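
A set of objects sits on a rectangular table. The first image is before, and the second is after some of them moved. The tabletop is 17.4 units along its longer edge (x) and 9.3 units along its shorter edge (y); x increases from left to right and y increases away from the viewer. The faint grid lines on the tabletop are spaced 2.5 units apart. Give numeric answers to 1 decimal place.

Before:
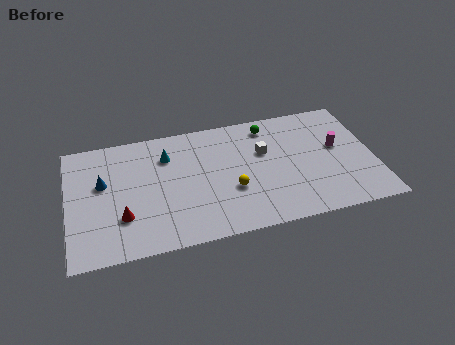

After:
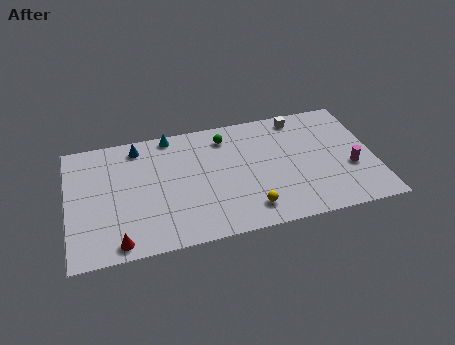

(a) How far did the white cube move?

3.2

From (11.2, 5.9) to (13.4, 8.2), the white cube covered √(2.2² + 2.3²) ≈ 3.2 units.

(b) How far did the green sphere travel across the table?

2.5

The green sphere moved from about (11.6, 7.9) to (9.1, 7.6), a distance of √(2.5² + 0.3²) ≈ 2.5.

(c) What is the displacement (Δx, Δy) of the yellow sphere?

(0.9, -1.7)

The yellow sphere was at about (9.2, 3.4) and moved to about (10.1, 1.7).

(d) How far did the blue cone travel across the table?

3.2

From (2.0, 5.6) to (4.1, 8.0), the blue cone covered √(2.1² + 2.4²) ≈ 3.2 units.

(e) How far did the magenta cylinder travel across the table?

1.9

From (15.4, 5.3) to (16.0, 3.5), the magenta cylinder covered √(0.6² + 1.8²) ≈ 1.9 units.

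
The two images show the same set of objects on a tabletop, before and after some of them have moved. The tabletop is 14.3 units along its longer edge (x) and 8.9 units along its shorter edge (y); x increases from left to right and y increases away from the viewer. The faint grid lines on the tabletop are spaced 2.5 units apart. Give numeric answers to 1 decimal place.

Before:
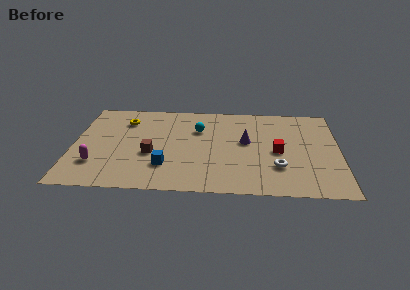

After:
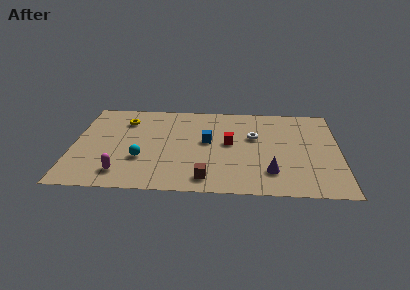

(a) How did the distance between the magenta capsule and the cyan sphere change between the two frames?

-4.8

The distance was about 6.5 in the first image and 1.7 in the second, so they moved 4.8 units closer together.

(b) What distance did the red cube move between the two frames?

2.7

The red cube was near (11.0, 4.1) before and (8.4, 4.8) after, so it travelled √(2.6² + 0.7²) ≈ 2.7 units.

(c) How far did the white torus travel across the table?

3.2

The white torus moved from about (11.0, 2.6) to (9.7, 5.5), a distance of √(1.3² + 2.9²) ≈ 3.2.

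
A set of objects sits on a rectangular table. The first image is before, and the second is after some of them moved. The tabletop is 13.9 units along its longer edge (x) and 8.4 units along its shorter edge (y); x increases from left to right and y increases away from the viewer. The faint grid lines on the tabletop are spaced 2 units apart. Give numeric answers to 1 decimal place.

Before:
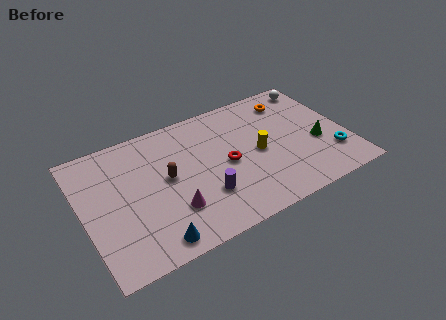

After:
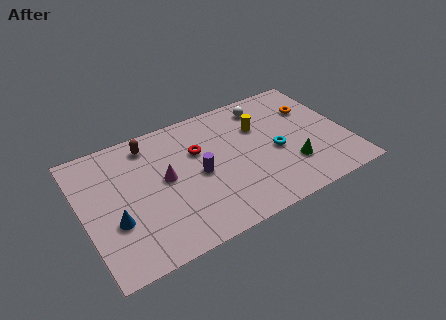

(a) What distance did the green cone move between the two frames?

1.8

The green cone moved from about (12.3, 3.3) to (10.7, 2.4), a distance of √(1.6² + 0.9²) ≈ 1.8.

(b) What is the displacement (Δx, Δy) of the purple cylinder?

(-0.1, 1.5)

The purple cylinder was at about (6.1, 2.5) and moved to about (6.0, 4.0).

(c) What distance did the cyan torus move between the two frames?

3.2

The cyan torus moved from about (12.9, 2.2) to (10.1, 3.7), a distance of √(2.8² + 1.5²) ≈ 3.2.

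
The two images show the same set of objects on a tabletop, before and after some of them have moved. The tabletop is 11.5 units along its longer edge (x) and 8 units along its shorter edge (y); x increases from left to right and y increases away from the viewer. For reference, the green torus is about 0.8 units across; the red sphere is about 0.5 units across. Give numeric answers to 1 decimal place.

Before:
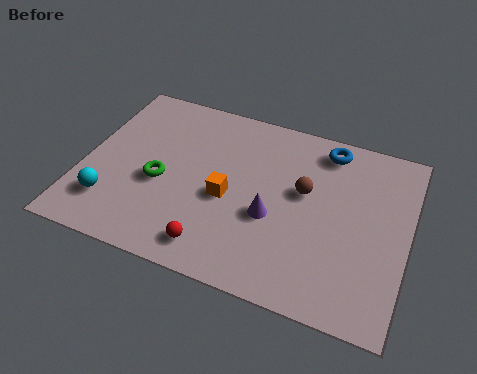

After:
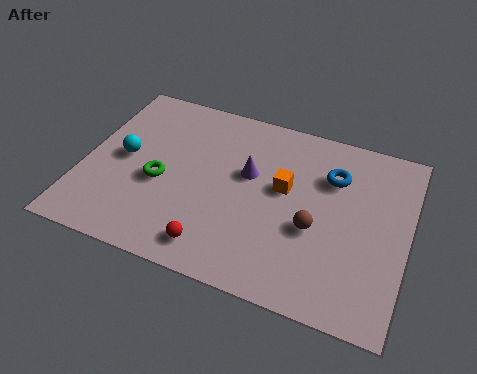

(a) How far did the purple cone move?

1.9

From (6.8, 3.2) to (5.8, 4.8), the purple cone covered √(1.0² + 1.6²) ≈ 1.9 units.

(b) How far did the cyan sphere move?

2.2

From (1.2, 1.9) to (1.4, 4.1), the cyan sphere covered √(0.2² + 2.2²) ≈ 2.2 units.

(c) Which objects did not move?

the red sphere and the green torus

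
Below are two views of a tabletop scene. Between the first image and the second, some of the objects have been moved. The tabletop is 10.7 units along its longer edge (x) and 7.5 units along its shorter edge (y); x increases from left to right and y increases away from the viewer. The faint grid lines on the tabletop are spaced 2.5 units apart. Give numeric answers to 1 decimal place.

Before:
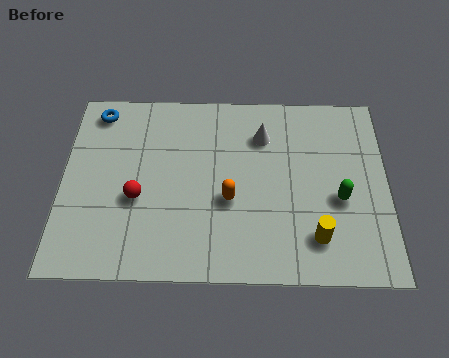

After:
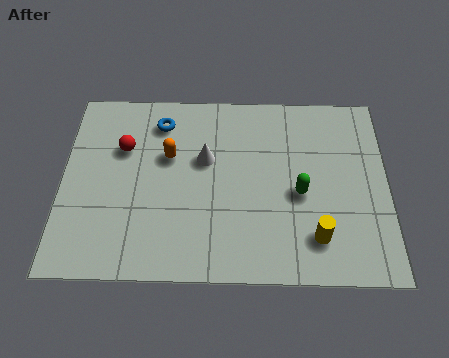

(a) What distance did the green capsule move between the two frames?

1.3

From (9.1, 3.1) to (7.8, 3.3), the green capsule covered √(1.3² + 0.2²) ≈ 1.3 units.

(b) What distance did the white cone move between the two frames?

2.1

The white cone moved from about (6.6, 5.6) to (4.7, 4.6), a distance of √(1.9² + 1.0²) ≈ 2.1.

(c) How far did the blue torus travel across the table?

2.1

The blue torus was near (1.1, 6.5) before and (3.2, 6.1) after, so it travelled √(2.1² + 0.4²) ≈ 2.1 units.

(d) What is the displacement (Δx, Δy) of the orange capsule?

(-2.0, 1.7)

The orange capsule was at about (5.5, 3.0) and moved to about (3.5, 4.7).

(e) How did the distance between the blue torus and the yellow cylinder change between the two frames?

-1.9

The distance was about 8.7 in the first image and 6.8 in the second, so they moved 1.9 units closer together.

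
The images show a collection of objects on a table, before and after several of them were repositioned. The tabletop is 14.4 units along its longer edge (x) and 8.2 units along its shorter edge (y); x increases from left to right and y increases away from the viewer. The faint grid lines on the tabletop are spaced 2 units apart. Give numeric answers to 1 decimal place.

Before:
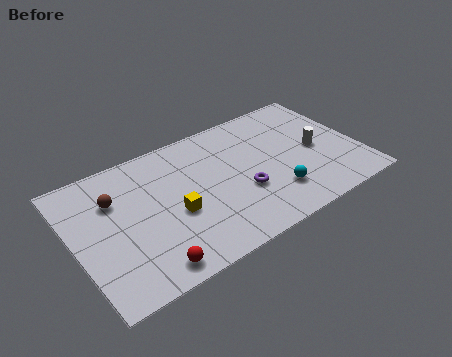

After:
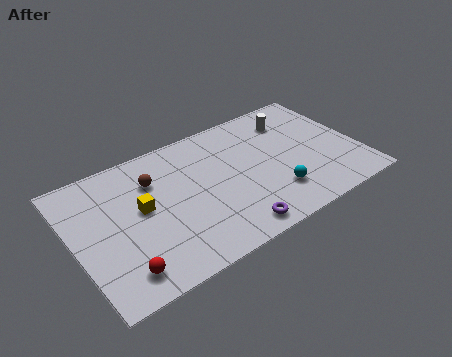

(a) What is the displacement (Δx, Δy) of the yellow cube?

(-1.5, 1.1)

From the two frames, the yellow cube sits at roughly (4.9, 3.4) before and (3.4, 4.5) after.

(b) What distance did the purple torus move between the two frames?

2.2

The purple torus moved from about (8.3, 3.0) to (7.4, 1.0), a distance of √(0.9² + 2.0²) ≈ 2.2.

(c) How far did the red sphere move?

1.4

The red sphere moved from about (3.2, 1.0) to (1.9, 1.4), a distance of √(1.3² + 0.4²) ≈ 1.4.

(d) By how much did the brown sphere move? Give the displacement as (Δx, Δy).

(2.0, 0.2)

From the two frames, the brown sphere sits at roughly (2.2, 5.7) before and (4.2, 5.9) after.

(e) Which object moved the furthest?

the white cylinder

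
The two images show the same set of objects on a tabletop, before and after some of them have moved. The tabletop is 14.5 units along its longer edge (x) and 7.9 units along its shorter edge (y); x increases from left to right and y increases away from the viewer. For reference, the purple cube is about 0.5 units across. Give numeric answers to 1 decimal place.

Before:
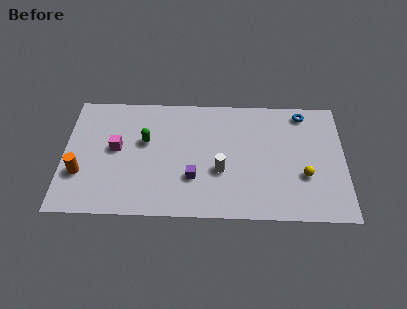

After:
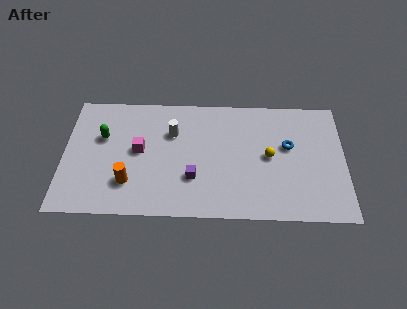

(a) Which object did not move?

the purple cube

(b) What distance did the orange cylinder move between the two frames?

2.5

The orange cylinder was near (0.9, 2.6) before and (3.4, 2.1) after, so it travelled √(2.5² + 0.5²) ≈ 2.5 units.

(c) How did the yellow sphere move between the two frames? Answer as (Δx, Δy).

(-1.8, 1.2)

The yellow sphere was at about (12.4, 2.8) and moved to about (10.6, 4.0).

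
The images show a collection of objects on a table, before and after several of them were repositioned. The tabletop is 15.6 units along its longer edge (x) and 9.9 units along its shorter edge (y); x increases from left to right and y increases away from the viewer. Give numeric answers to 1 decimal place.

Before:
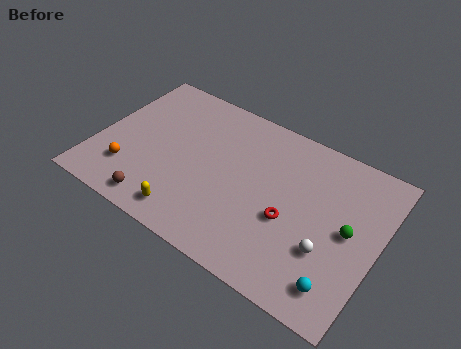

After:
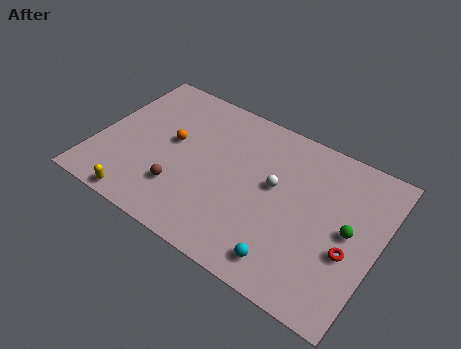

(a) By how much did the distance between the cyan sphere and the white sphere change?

+2.5

The distance was about 1.8 in the first image and 4.3 in the second, so they moved 2.5 units further apart.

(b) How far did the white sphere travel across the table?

4.0

From (13.1, 3.3) to (9.8, 5.6), the white sphere covered √(3.3² + 2.3²) ≈ 4.0 units.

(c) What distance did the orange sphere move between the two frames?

3.6

From (2.1, 2.5) to (4.0, 5.5), the orange sphere covered √(1.9² + 3.0²) ≈ 3.6 units.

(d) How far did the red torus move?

3.3

From (10.9, 4.0) to (14.2, 3.8), the red torus covered √(3.3² + 0.2²) ≈ 3.3 units.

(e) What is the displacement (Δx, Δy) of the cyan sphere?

(-2.8, -0.2)

The cyan sphere started near (14.0, 1.7) and ended near (11.2, 1.5).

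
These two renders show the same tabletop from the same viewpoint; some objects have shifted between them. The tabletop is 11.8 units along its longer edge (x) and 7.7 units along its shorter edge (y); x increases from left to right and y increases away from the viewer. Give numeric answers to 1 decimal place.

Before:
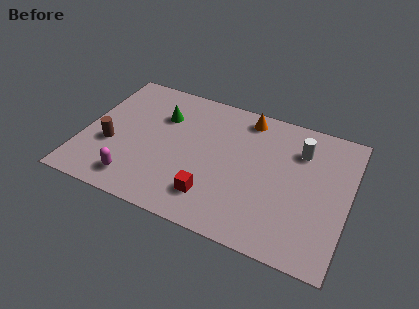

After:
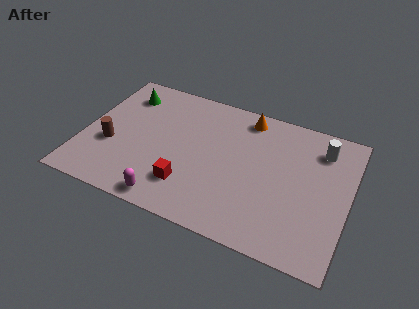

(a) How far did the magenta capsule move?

1.7

The magenta capsule was near (2.6, 1.3) before and (4.2, 0.8) after, so it travelled √(1.6² + 0.5²) ≈ 1.7 units.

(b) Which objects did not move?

the orange cone and the brown cylinder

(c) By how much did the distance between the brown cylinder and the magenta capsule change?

+1.5

Before: roughly 2.1 units apart; after: 3.6. That's 1.5 units further apart.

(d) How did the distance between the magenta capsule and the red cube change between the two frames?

-2.1

The distance was about 3.4 in the first image and 1.3 in the second, so they moved 2.1 units closer together.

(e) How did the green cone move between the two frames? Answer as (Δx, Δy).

(-1.8, 0.7)

From the two frames, the green cone sits at roughly (3.3, 5.4) before and (1.5, 6.1) after.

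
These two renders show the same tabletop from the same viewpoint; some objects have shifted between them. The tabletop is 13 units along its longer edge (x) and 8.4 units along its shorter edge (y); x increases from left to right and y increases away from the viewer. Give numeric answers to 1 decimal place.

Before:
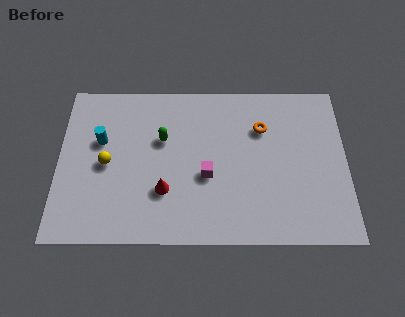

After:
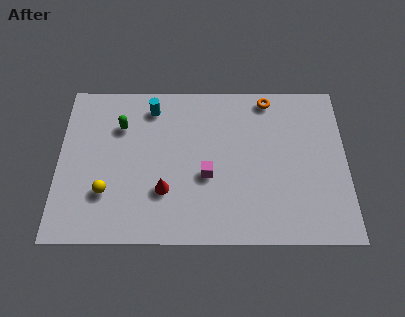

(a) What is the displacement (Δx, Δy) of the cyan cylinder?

(2.3, 1.8)

The cyan cylinder was at about (1.9, 5.2) and moved to about (4.2, 7.0).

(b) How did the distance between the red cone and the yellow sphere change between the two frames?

-0.4

Before: roughly 3.0 units apart; after: 2.6. That's 0.4 units closer together.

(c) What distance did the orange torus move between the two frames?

1.6

From (9.2, 5.9) to (9.5, 7.5), the orange torus covered √(0.3² + 1.6²) ≈ 1.6 units.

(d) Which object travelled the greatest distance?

the cyan cylinder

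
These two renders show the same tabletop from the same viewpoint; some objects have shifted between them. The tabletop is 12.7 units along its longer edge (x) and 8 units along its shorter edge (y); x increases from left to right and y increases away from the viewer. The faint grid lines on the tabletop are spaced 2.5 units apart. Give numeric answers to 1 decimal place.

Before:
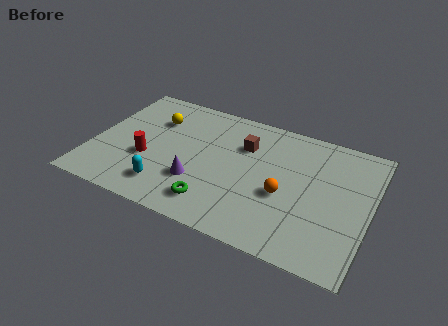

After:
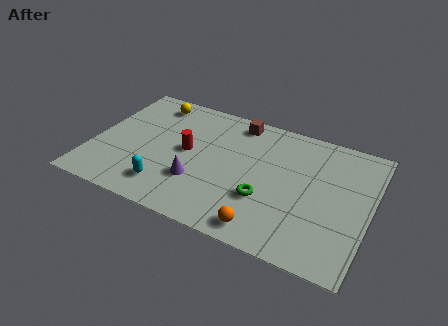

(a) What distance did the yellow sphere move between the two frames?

1.1

From (2.6, 5.7) to (2.3, 6.8), the yellow sphere covered √(0.3² + 1.1²) ≈ 1.1 units.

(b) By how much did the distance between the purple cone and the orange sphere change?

-0.4

Before: roughly 4.0 units apart; after: 3.6. That's 0.4 units closer together.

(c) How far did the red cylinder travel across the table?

2.1

The red cylinder was near (2.6, 3.0) before and (4.3, 4.2) after, so it travelled √(1.7² + 1.2²) ≈ 2.1 units.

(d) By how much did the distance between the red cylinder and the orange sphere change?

-1.2

The distance was about 6.3 in the first image and 5.1 in the second, so they moved 1.2 units closer together.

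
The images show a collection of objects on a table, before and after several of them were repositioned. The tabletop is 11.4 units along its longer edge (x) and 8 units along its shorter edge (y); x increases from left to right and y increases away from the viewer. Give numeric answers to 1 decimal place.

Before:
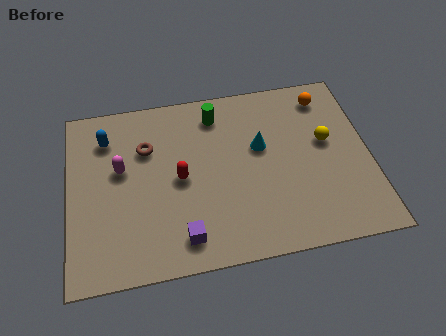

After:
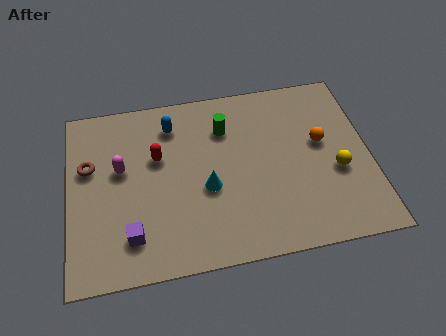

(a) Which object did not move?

the magenta capsule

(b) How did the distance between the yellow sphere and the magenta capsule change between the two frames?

+0.4

The distance was about 7.8 in the first image and 8.2 in the second, so they moved 0.4 units further apart.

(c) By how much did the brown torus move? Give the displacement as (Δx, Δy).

(-2.2, -0.5)

The brown torus was at about (3.0, 5.5) and moved to about (0.8, 5.0).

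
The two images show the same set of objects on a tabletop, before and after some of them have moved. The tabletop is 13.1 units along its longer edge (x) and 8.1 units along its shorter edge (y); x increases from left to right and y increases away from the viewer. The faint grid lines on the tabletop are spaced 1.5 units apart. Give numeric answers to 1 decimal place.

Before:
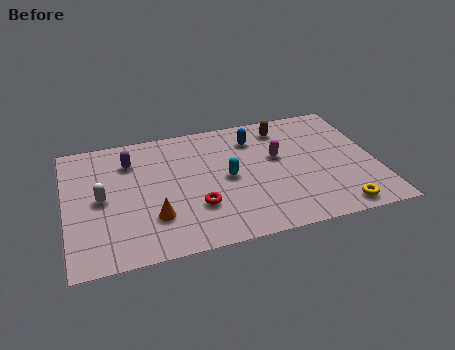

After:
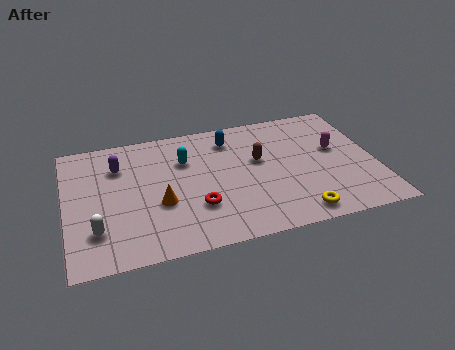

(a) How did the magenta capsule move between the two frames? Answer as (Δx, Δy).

(2.5, -0.1)

From the two frames, the magenta capsule sits at roughly (9.0, 4.8) before and (11.5, 4.7) after.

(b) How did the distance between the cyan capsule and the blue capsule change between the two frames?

-0.4

The distance was about 2.6 in the first image and 2.2 in the second, so they moved 0.4 units closer together.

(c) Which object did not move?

the red torus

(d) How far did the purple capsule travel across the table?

0.5

The purple capsule was near (2.8, 6.1) before and (2.3, 5.9) after, so it travelled √(0.5² + 0.2²) ≈ 0.5 units.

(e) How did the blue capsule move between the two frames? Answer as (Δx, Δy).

(-1.0, 0.2)

The blue capsule was at about (8.1, 6.3) and moved to about (7.1, 6.5).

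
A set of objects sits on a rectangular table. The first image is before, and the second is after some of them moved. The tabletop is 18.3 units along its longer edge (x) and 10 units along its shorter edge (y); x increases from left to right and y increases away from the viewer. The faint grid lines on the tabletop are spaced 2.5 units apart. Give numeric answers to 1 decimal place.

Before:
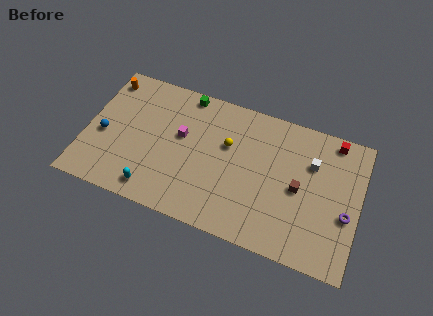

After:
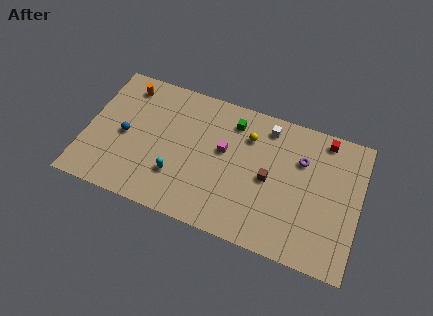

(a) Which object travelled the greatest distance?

the purple torus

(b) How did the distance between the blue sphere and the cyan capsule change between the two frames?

-0.6

They were about 4.7 units apart before and 4.1 after — 0.6 units closer together.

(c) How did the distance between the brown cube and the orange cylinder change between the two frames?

-3.3

The distance was about 13.9 in the first image and 10.6 in the second, so they moved 3.3 units closer together.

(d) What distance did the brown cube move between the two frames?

2.0

The brown cube moved from about (14.3, 4.8) to (12.3, 4.8), a distance of √(2.0² + 0.0²) ≈ 2.0.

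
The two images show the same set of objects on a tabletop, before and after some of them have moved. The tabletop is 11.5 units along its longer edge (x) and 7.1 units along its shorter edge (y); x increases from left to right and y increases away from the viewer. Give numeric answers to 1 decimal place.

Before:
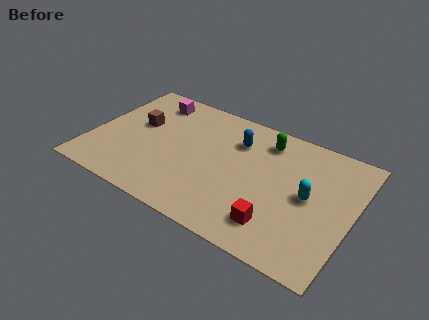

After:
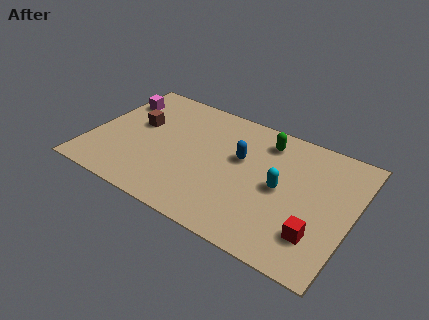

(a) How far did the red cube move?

1.7

The red cube moved from about (8.5, 1.5) to (10.2, 1.8), a distance of √(1.7² + 0.3²) ≈ 1.7.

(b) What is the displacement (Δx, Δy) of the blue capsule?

(0.3, -0.9)

The blue capsule was at about (6.2, 5.2) and moved to about (6.5, 4.3).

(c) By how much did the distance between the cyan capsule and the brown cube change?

-1.2

Before: roughly 7.7 units apart; after: 6.5. That's 1.2 units closer together.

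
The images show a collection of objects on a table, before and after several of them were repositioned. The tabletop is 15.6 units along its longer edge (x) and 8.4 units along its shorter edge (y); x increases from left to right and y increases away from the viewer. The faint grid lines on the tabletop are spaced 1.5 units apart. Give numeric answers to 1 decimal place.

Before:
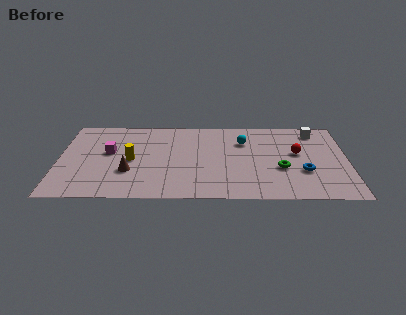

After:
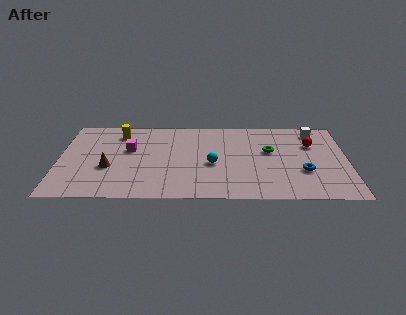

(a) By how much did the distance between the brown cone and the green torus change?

+0.7

They were about 8.2 units apart before and 8.9 after — 0.7 units further apart.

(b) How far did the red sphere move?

1.2

The red sphere was near (12.9, 4.8) before and (13.7, 5.7) after, so it travelled √(0.8² + 0.9²) ≈ 1.2 units.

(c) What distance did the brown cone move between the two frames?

1.2

The brown cone moved from about (3.8, 2.8) to (2.7, 3.2), a distance of √(1.1² + 0.4²) ≈ 1.2.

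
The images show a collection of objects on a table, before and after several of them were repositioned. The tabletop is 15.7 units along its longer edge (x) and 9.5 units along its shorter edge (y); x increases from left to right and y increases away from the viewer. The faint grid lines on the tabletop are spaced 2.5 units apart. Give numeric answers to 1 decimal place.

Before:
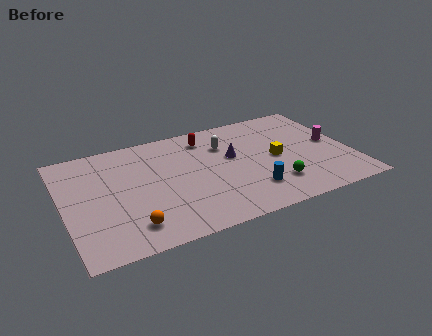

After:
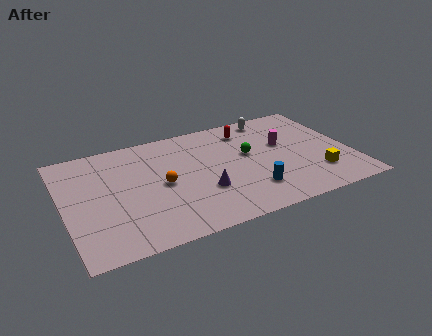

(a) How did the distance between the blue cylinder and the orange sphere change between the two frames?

-1.5

The distance was about 6.6 in the first image and 5.1 in the second, so they moved 1.5 units closer together.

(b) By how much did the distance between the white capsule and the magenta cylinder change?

-3.4

The distance was about 6.1 in the first image and 2.7 in the second, so they moved 3.4 units closer together.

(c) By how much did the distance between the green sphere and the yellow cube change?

+2.3

The distance was about 2.3 in the first image and 4.6 in the second, so they moved 2.3 units further apart.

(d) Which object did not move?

the blue cylinder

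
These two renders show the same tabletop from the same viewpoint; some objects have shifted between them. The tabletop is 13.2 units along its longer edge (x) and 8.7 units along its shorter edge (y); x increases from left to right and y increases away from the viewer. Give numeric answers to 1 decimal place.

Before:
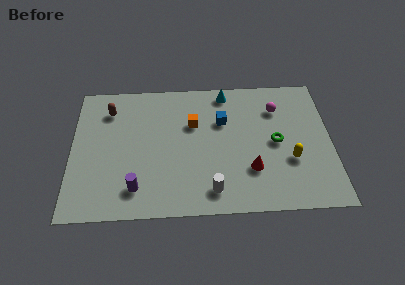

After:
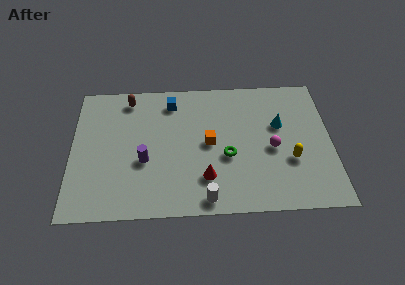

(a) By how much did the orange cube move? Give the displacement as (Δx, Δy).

(0.8, -1.3)

From the two frames, the orange cube sits at roughly (6.2, 5.7) before and (7.0, 4.4) after.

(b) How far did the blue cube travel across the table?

3.0

The blue cube was near (7.7, 5.8) before and (5.1, 7.2) after, so it travelled √(2.6² + 1.4²) ≈ 3.0 units.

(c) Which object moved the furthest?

the cyan cone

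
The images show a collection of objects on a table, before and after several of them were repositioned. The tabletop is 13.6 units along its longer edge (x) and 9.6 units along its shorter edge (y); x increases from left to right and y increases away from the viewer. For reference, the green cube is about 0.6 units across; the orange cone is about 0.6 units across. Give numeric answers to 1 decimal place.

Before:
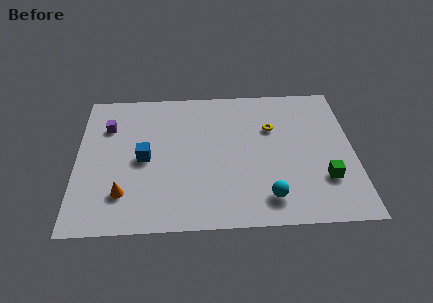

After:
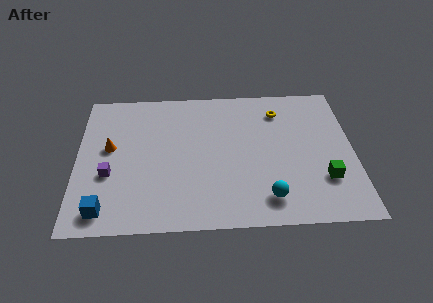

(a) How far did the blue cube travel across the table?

3.8

From (3.3, 4.6) to (1.4, 1.3), the blue cube covered √(1.9² + 3.3²) ≈ 3.8 units.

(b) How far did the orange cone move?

3.2

The orange cone moved from about (2.3, 2.3) to (1.6, 5.4), a distance of √(0.7² + 3.1²) ≈ 3.2.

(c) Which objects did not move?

the cyan sphere and the green cube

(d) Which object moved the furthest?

the blue cube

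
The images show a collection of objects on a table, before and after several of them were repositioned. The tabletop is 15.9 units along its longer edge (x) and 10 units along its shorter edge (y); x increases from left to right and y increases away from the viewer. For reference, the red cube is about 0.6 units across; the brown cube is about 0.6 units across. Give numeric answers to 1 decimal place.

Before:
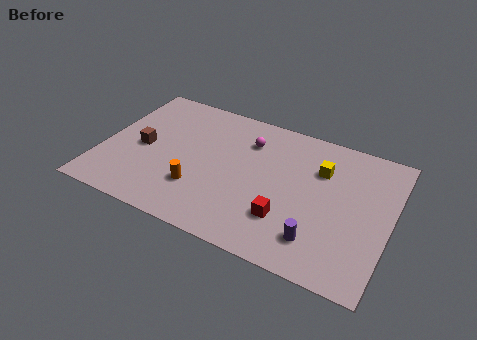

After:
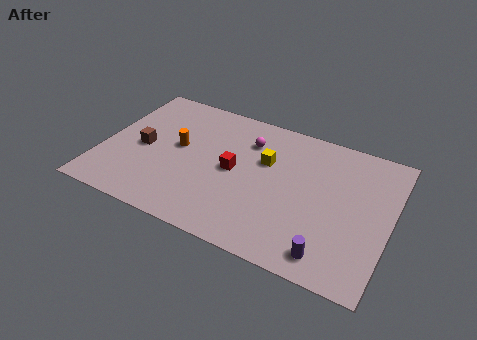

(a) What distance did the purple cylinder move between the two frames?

1.0

The purple cylinder was near (12.3, 2.1) before and (13.0, 1.4) after, so it travelled √(0.7² + 0.7²) ≈ 1.0 units.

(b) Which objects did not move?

the brown cube and the magenta sphere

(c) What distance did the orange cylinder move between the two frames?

3.0

From (5.6, 2.9) to (4.1, 5.5), the orange cylinder covered √(1.5² + 2.6²) ≈ 3.0 units.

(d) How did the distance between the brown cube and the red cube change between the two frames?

-3.4

The distance was about 8.5 in the first image and 5.1 in the second, so they moved 3.4 units closer together.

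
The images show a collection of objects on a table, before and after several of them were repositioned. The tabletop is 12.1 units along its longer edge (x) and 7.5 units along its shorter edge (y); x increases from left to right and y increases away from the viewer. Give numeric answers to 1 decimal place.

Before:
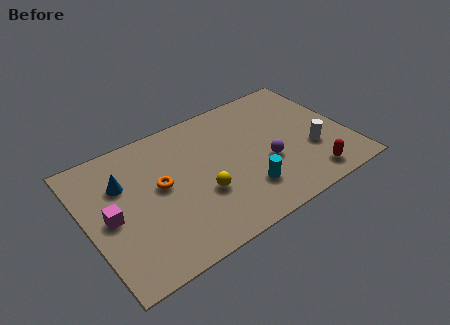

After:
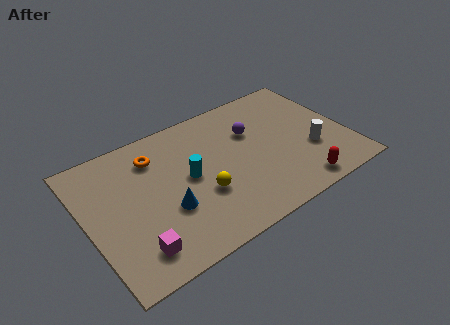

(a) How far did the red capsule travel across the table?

0.6

The red capsule moved from about (9.9, 1.1) to (9.3, 0.9), a distance of √(0.6² + 0.2²) ≈ 0.6.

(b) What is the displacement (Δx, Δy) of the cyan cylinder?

(-2.3, 2.0)

The cyan cylinder was at about (7.0, 1.9) and moved to about (4.7, 3.9).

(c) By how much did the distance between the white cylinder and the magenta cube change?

-0.8

Before: roughly 9.4 units apart; after: 8.6. That's 0.8 units closer together.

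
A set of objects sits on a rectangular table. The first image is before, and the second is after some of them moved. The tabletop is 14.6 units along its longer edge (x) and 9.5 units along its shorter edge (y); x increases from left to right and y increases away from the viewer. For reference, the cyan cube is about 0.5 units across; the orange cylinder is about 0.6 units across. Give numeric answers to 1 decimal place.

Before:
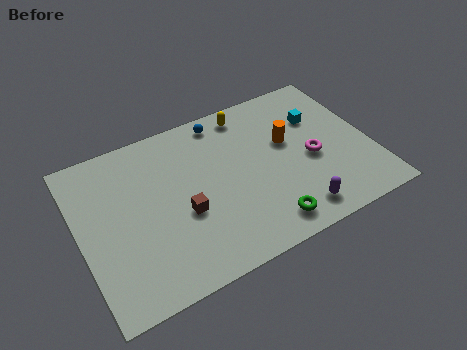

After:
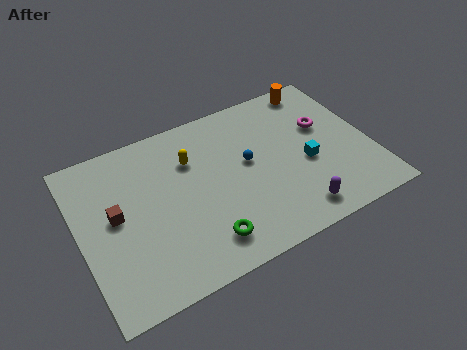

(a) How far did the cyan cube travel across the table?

2.7

From (12.3, 6.5) to (11.3, 4.0), the cyan cube covered √(1.0² + 2.5²) ≈ 2.7 units.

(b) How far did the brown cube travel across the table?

3.5

From (5.0, 3.8) to (1.8, 5.1), the brown cube covered √(3.2² + 1.3²) ≈ 3.5 units.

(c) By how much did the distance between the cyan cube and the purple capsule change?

-2.7

Before: roughly 5.5 units apart; after: 2.8. That's 2.7 units closer together.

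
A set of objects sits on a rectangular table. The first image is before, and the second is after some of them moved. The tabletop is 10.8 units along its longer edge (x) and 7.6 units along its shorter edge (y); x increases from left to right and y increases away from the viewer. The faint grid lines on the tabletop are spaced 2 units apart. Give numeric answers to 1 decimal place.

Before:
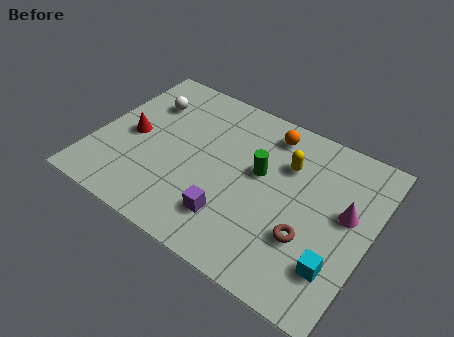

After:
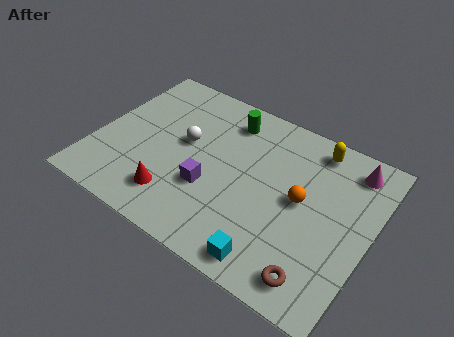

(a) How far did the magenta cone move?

2.1

The magenta cone moved from about (9.8, 4.3) to (9.7, 6.4), a distance of √(0.1² + 2.1²) ≈ 2.1.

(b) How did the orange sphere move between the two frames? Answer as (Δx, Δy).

(1.7, -2.4)

The orange sphere started near (6.4, 6.4) and ended near (8.1, 4.0).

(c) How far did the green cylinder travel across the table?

2.4

The green cylinder was near (6.4, 4.4) before and (4.8, 6.2) after, so it travelled √(1.6² + 1.8²) ≈ 2.4 units.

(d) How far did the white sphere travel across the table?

2.2

The white sphere moved from about (1.6, 5.5) to (3.4, 4.3), a distance of √(1.8² + 1.2²) ≈ 2.2.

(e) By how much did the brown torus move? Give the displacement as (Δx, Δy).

(0.6, -1.4)

The brown torus started near (8.6, 2.5) and ended near (9.2, 1.1).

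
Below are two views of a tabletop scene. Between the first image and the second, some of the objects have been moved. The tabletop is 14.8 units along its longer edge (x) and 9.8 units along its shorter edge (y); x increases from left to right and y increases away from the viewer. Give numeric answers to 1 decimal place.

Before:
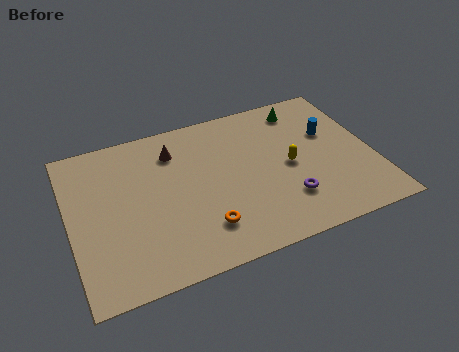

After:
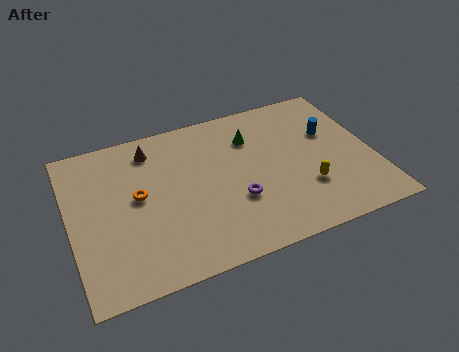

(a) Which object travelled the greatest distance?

the orange torus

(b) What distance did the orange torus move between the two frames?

4.2

The orange torus was near (6.2, 2.3) before and (3.3, 5.3) after, so it travelled √(2.9² + 3.0²) ≈ 4.2 units.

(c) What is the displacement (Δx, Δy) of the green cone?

(-2.7, -1.1)

From the two frames, the green cone sits at roughly (11.8, 8.3) before and (9.1, 7.2) after.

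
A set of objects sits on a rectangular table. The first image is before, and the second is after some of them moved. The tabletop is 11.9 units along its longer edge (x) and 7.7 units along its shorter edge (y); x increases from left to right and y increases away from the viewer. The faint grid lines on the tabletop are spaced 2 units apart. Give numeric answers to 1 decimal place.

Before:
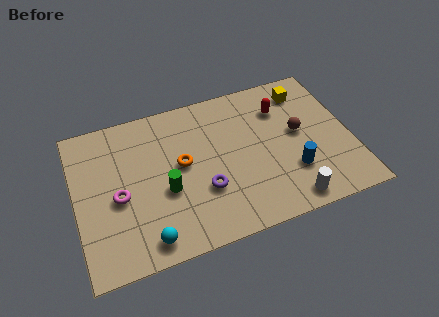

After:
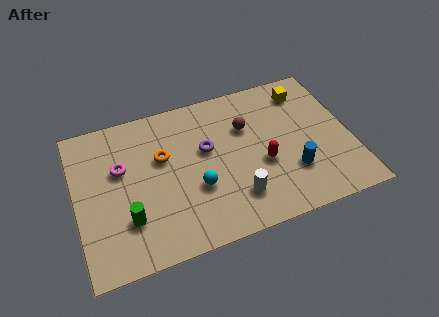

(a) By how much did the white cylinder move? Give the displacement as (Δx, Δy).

(-2.2, 0.9)

From the two frames, the white cylinder sits at roughly (8.9, 0.9) before and (6.7, 1.8) after.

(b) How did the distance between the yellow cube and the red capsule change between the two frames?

+2.6

The distance was about 1.3 in the first image and 3.9 in the second, so they moved 2.6 units further apart.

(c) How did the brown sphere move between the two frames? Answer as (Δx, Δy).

(-2.2, 1.0)

The brown sphere started near (9.7, 4.2) and ended near (7.5, 5.2).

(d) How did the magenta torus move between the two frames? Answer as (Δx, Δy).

(0.2, 1.4)

The magenta torus started near (1.8, 3.4) and ended near (2.0, 4.8).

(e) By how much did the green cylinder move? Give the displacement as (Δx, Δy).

(-1.7, -0.9)

The green cylinder started near (3.8, 3.1) and ended near (2.1, 2.2).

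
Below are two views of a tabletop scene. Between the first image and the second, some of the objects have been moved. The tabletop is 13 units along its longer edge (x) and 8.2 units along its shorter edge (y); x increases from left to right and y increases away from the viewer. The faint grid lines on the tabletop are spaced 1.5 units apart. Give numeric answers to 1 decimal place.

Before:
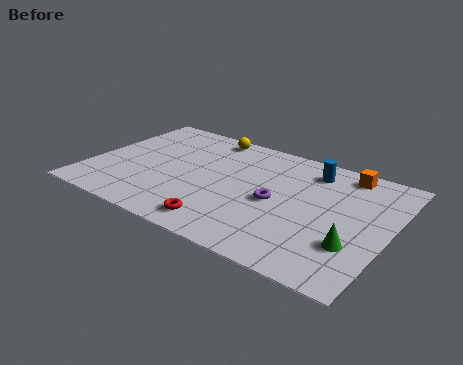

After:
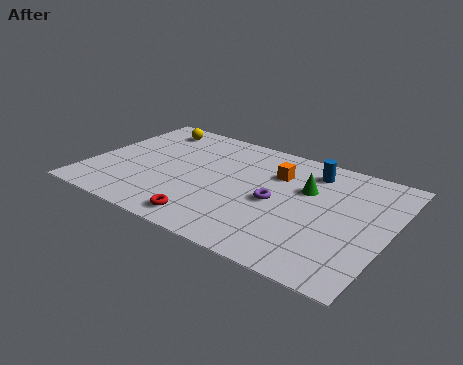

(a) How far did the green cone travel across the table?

3.7

From (11.7, 2.5) to (9.3, 5.3), the green cone covered √(2.4² + 2.8²) ≈ 3.7 units.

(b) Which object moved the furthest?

the green cone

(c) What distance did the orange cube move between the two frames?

3.1

From (10.7, 7.2) to (7.9, 5.8), the orange cube covered √(2.8² + 1.4²) ≈ 3.1 units.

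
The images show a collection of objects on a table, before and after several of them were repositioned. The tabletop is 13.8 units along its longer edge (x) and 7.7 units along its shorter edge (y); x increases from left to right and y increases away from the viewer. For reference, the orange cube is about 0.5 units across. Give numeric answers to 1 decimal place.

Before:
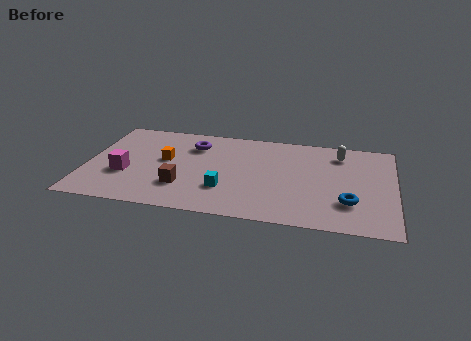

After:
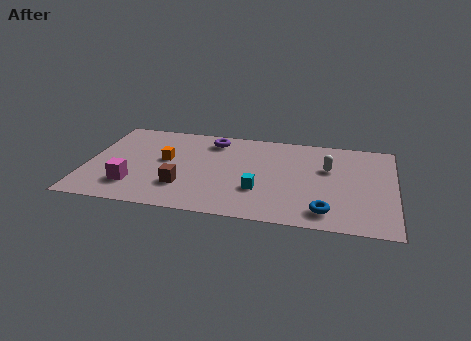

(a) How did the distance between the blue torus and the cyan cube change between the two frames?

-2.3

They were about 5.5 units apart before and 3.2 after — 2.3 units closer together.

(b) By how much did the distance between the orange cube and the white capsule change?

-0.7

Before: roughly 8.0 units apart; after: 7.3. That's 0.7 units closer together.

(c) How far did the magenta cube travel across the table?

1.0

From (1.8, 2.8) to (2.2, 1.9), the magenta cube covered √(0.4² + 0.9²) ≈ 1.0 units.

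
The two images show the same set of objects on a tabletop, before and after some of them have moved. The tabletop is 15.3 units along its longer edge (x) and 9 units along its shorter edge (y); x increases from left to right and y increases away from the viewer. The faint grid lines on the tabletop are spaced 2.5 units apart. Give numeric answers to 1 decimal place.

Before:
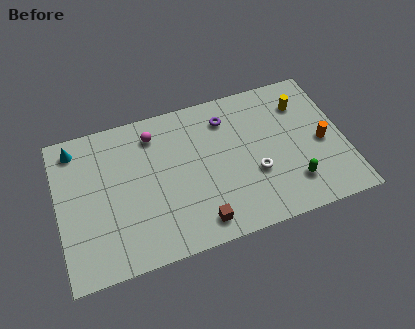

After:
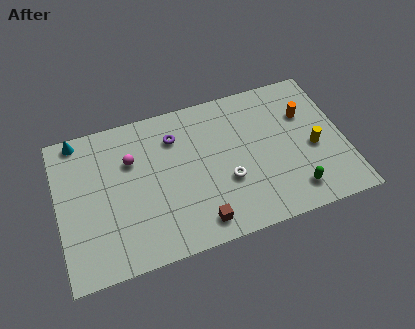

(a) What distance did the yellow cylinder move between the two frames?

2.9

The yellow cylinder was near (13.3, 6.8) before and (13.6, 3.9) after, so it travelled √(0.3² + 2.9²) ≈ 2.9 units.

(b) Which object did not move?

the brown cube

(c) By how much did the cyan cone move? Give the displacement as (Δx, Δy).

(0.2, 0.5)

The cyan cone started near (1.1, 7.7) and ended near (1.3, 8.2).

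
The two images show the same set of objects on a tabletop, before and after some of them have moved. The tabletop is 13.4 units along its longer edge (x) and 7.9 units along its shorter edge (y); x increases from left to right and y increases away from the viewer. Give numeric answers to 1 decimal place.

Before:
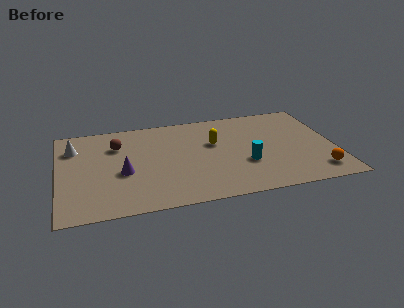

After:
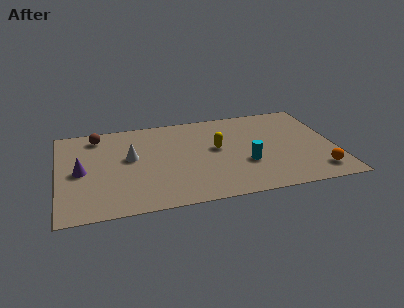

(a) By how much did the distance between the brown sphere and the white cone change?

+0.6

Before: roughly 2.1 units apart; after: 2.7. That's 0.6 units further apart.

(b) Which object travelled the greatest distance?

the white cone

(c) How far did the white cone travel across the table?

3.0

The white cone moved from about (0.8, 5.9) to (3.5, 4.5), a distance of √(2.7² + 1.4²) ≈ 3.0.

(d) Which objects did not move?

the orange sphere and the cyan cylinder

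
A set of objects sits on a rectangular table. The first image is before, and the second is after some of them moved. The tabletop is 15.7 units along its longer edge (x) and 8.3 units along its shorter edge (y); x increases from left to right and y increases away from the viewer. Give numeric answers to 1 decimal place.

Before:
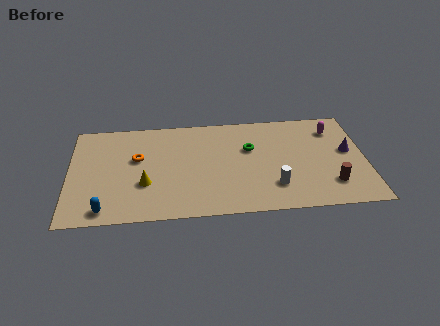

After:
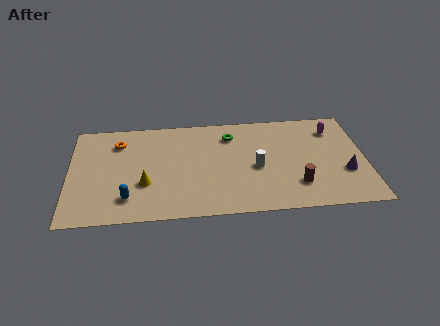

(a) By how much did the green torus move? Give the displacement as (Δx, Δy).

(-1.0, 1.2)

The green torus started near (9.6, 5.3) and ended near (8.6, 6.5).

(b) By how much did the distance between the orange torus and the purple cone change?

+1.3

Before: roughly 11.2 units apart; after: 12.5. That's 1.3 units further apart.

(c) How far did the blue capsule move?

1.4

From (1.9, 1.0) to (3.1, 1.8), the blue capsule covered √(1.2² + 0.8²) ≈ 1.4 units.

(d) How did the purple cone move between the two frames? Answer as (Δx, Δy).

(-0.2, -1.7)

From the two frames, the purple cone sits at roughly (14.8, 4.6) before and (14.6, 2.9) after.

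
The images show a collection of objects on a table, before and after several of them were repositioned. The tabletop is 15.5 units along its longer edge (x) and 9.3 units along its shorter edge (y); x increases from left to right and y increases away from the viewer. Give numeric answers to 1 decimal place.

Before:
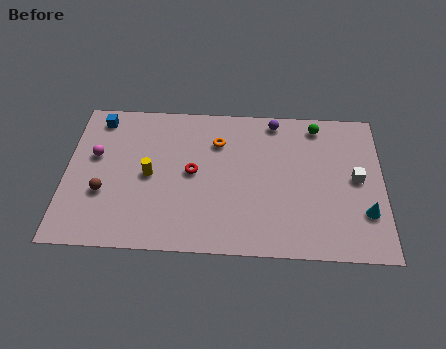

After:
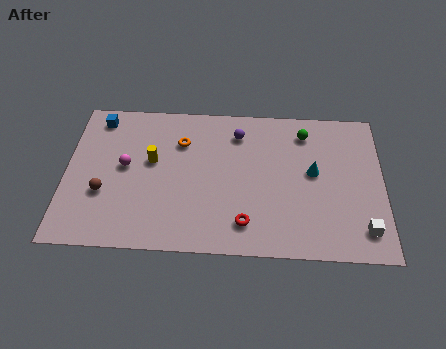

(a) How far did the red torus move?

4.0

From (6.2, 4.8) to (8.8, 1.8), the red torus covered √(2.6² + 3.0²) ≈ 4.0 units.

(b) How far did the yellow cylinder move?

0.9

The yellow cylinder moved from about (4.1, 4.5) to (4.2, 5.4), a distance of √(0.1² + 0.9²) ≈ 0.9.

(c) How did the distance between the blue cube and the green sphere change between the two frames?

-0.6

They were about 10.8 units apart before and 10.2 after — 0.6 units closer together.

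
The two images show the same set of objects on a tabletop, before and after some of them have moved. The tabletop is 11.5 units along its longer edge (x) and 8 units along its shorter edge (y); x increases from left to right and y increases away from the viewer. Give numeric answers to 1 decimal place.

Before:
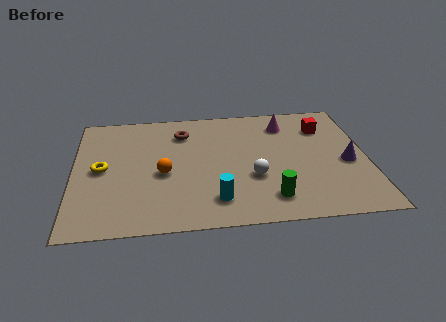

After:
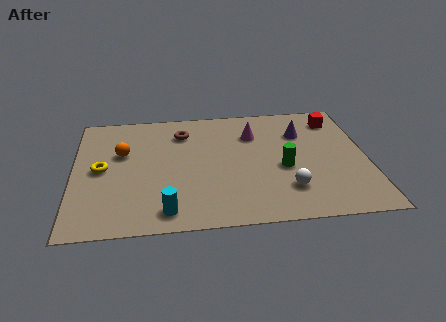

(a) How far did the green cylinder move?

2.0

From (7.6, 1.5) to (8.2, 3.4), the green cylinder covered √(0.6² + 1.9²) ≈ 2.0 units.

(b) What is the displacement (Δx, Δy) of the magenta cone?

(-1.3, -0.6)

From the two frames, the magenta cone sits at roughly (8.4, 6.4) before and (7.1, 5.8) after.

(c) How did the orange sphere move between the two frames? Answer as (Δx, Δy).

(-1.6, 1.5)

From the two frames, the orange sphere sits at roughly (3.5, 3.5) before and (1.9, 5.0) after.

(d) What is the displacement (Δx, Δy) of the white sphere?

(1.3, -0.9)

From the two frames, the white sphere sits at roughly (7.0, 2.9) before and (8.3, 2.0) after.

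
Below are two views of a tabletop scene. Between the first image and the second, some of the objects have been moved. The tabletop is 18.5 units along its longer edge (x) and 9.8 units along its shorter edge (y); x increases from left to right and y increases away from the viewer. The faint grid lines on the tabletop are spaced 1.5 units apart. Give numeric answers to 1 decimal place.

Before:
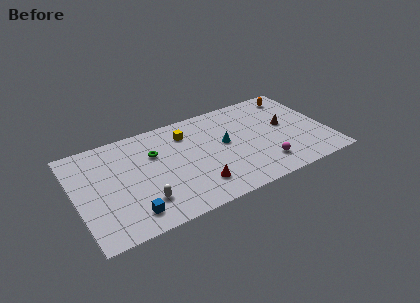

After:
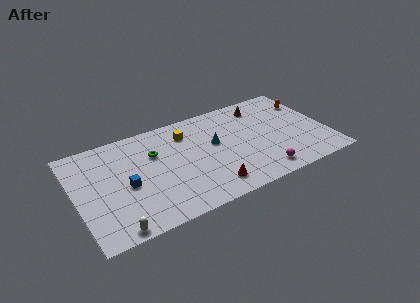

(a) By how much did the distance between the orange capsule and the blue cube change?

-0.4

They were about 14.7 units apart before and 14.3 after — 0.4 units closer together.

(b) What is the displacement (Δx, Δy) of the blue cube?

(0.0, 2.7)

The blue cube was at about (3.6, 1.7) and moved to about (3.6, 4.4).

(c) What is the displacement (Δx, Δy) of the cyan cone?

(-0.7, 0.3)

From the two frames, the cyan cone sits at roughly (11.0, 5.4) before and (10.3, 5.7) after.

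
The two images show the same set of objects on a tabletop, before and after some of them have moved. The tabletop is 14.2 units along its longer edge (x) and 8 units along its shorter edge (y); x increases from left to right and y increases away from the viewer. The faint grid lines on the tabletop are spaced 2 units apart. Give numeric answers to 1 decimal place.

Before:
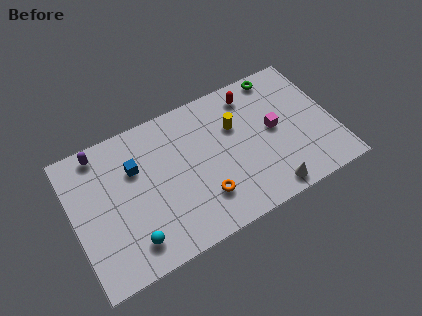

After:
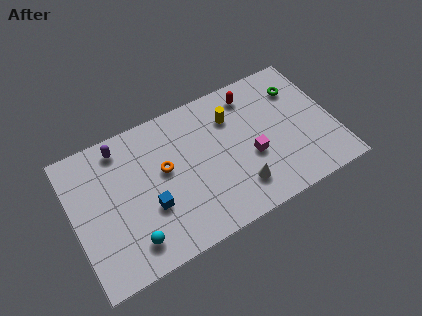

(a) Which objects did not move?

the red capsule and the cyan sphere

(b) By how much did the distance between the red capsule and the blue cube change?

+0.5

Before: roughly 6.7 units apart; after: 7.2. That's 0.5 units further apart.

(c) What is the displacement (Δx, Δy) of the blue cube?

(0.5, -2.5)

The blue cube started near (3.5, 5.4) and ended near (4.0, 2.9).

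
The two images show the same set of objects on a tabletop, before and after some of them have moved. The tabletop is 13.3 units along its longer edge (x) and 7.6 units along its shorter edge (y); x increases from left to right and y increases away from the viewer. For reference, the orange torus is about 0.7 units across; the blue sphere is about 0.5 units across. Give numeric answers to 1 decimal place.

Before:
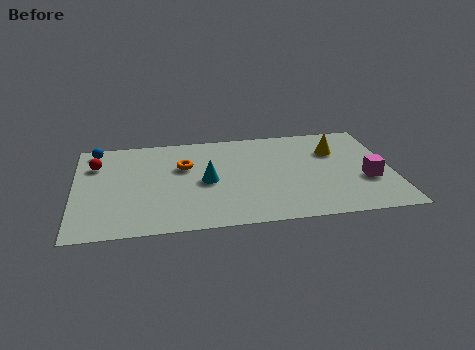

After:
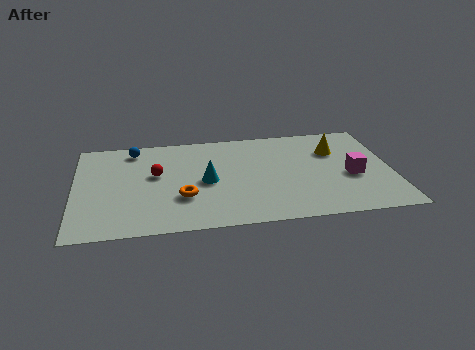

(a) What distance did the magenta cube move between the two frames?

0.7

The magenta cube was near (12.2, 2.8) before and (11.6, 3.2) after, so it travelled √(0.6² + 0.4²) ≈ 0.7 units.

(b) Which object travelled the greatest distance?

the red sphere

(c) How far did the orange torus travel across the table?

2.4

From (4.6, 4.9) to (4.5, 2.5), the orange torus covered √(0.1² + 2.4²) ≈ 2.4 units.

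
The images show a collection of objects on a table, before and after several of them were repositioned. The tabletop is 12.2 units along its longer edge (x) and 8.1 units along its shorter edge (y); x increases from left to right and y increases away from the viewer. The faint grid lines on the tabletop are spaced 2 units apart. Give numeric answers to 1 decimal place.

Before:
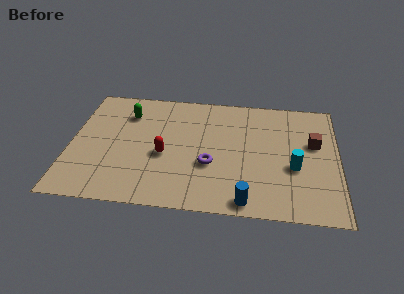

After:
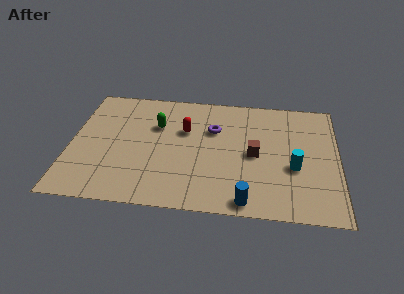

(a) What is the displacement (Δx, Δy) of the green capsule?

(1.4, -0.7)

The green capsule was at about (2.5, 6.1) and moved to about (3.9, 5.4).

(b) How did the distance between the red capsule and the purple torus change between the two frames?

-0.8

The distance was about 2.1 in the first image and 1.3 in the second, so they moved 0.8 units closer together.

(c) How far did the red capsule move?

2.0

The red capsule moved from about (4.3, 3.4) to (5.2, 5.2), a distance of √(0.9² + 1.8²) ≈ 2.0.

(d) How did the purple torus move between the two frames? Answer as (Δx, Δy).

(0.1, 2.4)

The purple torus was at about (6.4, 3.0) and moved to about (6.5, 5.4).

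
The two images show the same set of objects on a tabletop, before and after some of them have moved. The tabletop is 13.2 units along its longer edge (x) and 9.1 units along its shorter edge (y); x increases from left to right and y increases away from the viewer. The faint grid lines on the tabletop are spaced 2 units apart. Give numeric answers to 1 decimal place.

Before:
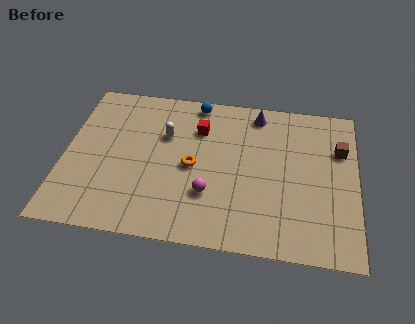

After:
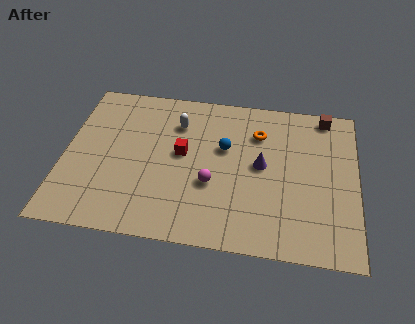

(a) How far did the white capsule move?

0.9

From (4.5, 6.0) to (5.0, 6.8), the white capsule covered √(0.5² + 0.8²) ≈ 0.9 units.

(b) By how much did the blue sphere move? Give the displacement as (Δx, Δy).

(1.4, -2.6)

From the two frames, the blue sphere sits at roughly (5.8, 8.2) before and (7.2, 5.6) after.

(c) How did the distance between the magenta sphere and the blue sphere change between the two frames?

-3.2

The distance was about 5.5 in the first image and 2.3 in the second, so they moved 3.2 units closer together.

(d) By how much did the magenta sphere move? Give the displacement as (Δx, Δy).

(0.1, 0.6)

From the two frames, the magenta sphere sits at roughly (6.6, 2.8) before and (6.7, 3.4) after.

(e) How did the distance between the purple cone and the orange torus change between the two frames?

-2.7

They were about 4.6 units apart before and 1.9 after — 2.7 units closer together.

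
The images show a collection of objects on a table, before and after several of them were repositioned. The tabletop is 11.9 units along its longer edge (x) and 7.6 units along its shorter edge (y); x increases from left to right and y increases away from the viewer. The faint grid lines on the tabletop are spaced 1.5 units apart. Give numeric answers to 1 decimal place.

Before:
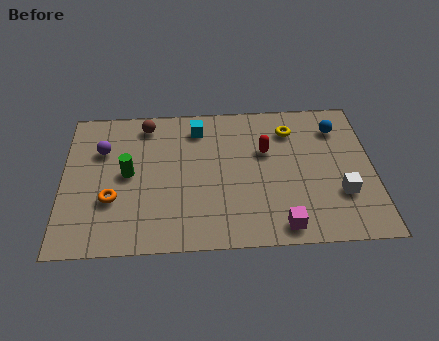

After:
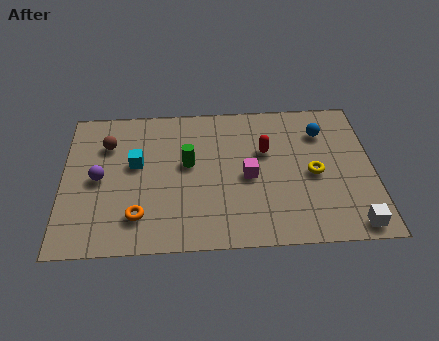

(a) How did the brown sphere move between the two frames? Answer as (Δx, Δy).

(-1.5, -1.0)

From the two frames, the brown sphere sits at roughly (3.2, 6.5) before and (1.7, 5.5) after.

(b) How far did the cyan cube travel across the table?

3.0

The cyan cube moved from about (5.2, 6.2) to (2.8, 4.4), a distance of √(2.4² + 1.8²) ≈ 3.0.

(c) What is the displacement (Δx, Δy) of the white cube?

(0.4, -1.6)

The white cube started near (10.6, 2.4) and ended near (11.0, 0.8).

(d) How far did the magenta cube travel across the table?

2.9

From (8.3, 0.9) to (7.1, 3.5), the magenta cube covered √(1.2² + 2.6²) ≈ 2.9 units.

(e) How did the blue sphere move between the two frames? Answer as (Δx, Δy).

(-0.6, -0.2)

The blue sphere was at about (10.6, 5.9) and moved to about (10.0, 5.7).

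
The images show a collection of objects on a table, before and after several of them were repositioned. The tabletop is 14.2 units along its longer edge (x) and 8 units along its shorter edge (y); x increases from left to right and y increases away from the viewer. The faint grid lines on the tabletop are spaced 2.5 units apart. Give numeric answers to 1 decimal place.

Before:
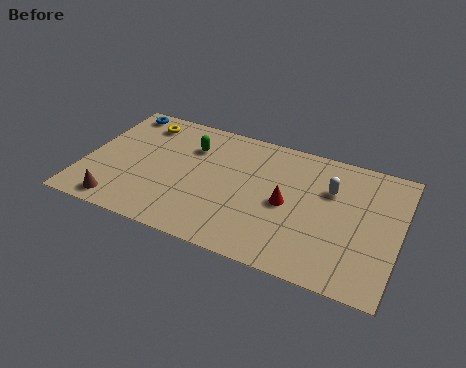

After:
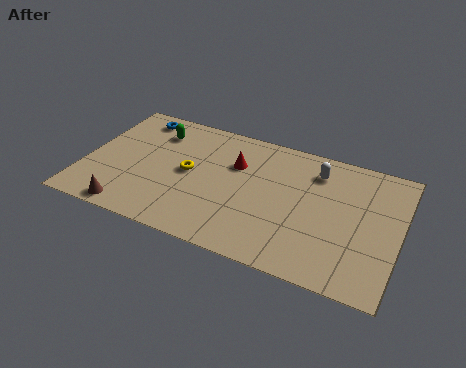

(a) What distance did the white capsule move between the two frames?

1.1

From (11.0, 5.4) to (10.3, 6.3), the white capsule covered √(0.7² + 0.9²) ≈ 1.1 units.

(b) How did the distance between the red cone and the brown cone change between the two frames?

-1.5

Before: roughly 7.8 units apart; after: 6.3. That's 1.5 units closer together.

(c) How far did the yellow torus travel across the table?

3.5

From (2.2, 6.6) to (4.7, 4.1), the yellow torus covered √(2.5² + 2.5²) ≈ 3.5 units.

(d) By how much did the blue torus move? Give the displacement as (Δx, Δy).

(0.8, -0.2)

The blue torus was at about (1.1, 7.1) and moved to about (1.9, 6.9).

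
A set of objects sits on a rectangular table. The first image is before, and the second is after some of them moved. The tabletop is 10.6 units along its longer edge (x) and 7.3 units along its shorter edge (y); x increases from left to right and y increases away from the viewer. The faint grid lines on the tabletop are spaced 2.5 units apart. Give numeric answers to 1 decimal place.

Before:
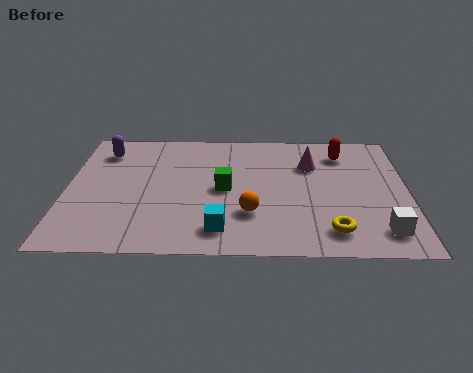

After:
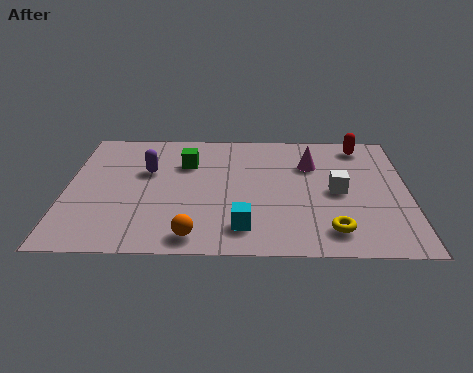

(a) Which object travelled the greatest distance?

the white cube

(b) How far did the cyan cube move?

0.7

From (4.8, 1.3) to (5.5, 1.4), the cyan cube covered √(0.7² + 0.1²) ≈ 0.7 units.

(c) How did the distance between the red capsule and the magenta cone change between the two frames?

+0.8

They were about 1.2 units apart before and 2.0 after — 0.8 units further apart.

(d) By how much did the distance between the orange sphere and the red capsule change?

+2.9

Before: roughly 4.6 units apart; after: 7.5. That's 2.9 units further apart.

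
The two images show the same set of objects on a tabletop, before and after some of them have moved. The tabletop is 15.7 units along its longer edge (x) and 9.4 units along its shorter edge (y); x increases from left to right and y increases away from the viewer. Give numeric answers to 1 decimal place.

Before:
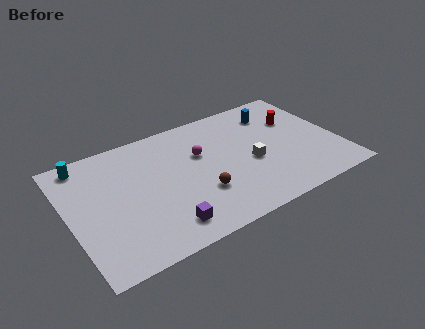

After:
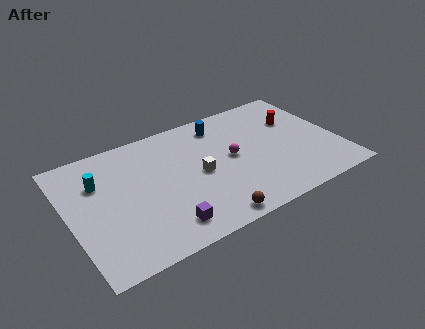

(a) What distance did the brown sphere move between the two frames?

2.1

The brown sphere was near (7.3, 3.0) before and (7.5, 0.9) after, so it travelled √(0.2² + 2.1²) ≈ 2.1 units.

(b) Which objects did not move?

the purple cube and the red cylinder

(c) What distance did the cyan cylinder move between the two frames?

1.9

The cyan cylinder moved from about (1.3, 8.3) to (1.9, 6.5), a distance of √(0.6² + 1.8²) ≈ 1.9.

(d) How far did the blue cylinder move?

3.2

The blue cylinder moved from about (12.5, 7.4) to (9.3, 7.8), a distance of √(3.2² + 0.4²) ≈ 3.2.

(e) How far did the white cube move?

3.0

From (10.5, 4.0) to (7.5, 4.5), the white cube covered √(3.0² + 0.5²) ≈ 3.0 units.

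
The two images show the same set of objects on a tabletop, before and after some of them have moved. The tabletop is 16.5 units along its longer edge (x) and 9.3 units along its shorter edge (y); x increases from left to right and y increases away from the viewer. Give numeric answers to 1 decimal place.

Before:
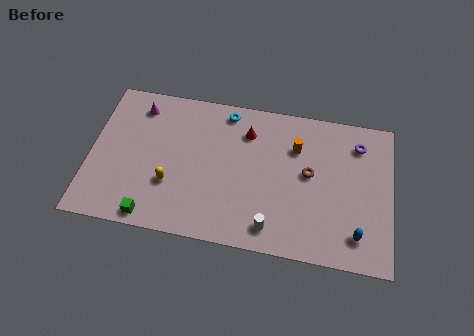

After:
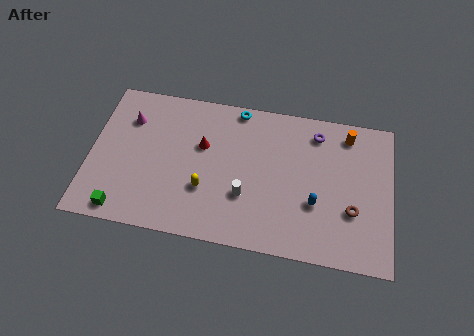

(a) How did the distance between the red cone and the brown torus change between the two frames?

+4.7

The distance was about 4.0 in the first image and 8.7 in the second, so they moved 4.7 units further apart.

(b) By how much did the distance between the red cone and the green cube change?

-1.6

The distance was about 7.9 in the first image and 6.3 in the second, so they moved 1.6 units closer together.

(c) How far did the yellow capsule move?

1.9

From (4.5, 3.1) to (6.4, 3.1), the yellow capsule covered √(1.9² + 0.0²) ≈ 1.9 units.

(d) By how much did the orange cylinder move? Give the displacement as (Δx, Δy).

(2.8, 1.3)

From the two frames, the orange cylinder sits at roughly (11.2, 6.6) before and (14.0, 7.9) after.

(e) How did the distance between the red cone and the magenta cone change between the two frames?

-1.8

Before: roughly 6.0 units apart; after: 4.2. That's 1.8 units closer together.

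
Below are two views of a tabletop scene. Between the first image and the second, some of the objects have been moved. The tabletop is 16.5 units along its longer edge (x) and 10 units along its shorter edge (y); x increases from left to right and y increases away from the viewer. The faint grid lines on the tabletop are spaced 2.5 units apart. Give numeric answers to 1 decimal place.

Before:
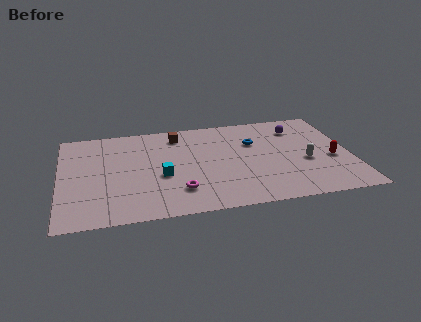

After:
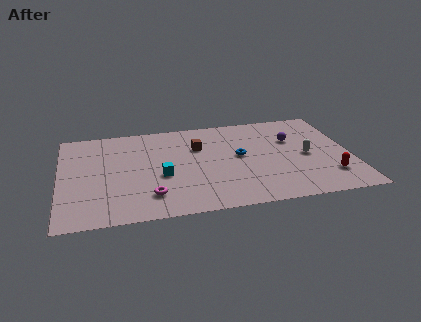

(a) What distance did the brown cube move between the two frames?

1.9

The brown cube moved from about (6.8, 8.3) to (7.9, 6.8), a distance of √(1.1² + 1.5²) ≈ 1.9.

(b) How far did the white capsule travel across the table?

0.6

The white capsule was near (13.9, 4.1) before and (14.0, 4.7) after, so it travelled √(0.1² + 0.6²) ≈ 0.6 units.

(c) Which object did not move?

the cyan cube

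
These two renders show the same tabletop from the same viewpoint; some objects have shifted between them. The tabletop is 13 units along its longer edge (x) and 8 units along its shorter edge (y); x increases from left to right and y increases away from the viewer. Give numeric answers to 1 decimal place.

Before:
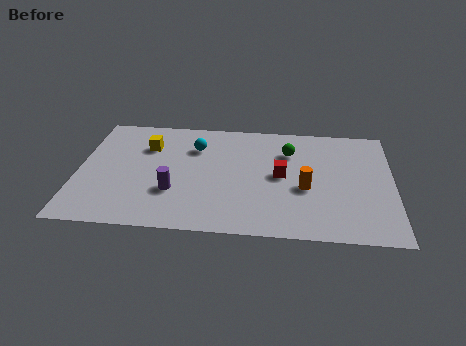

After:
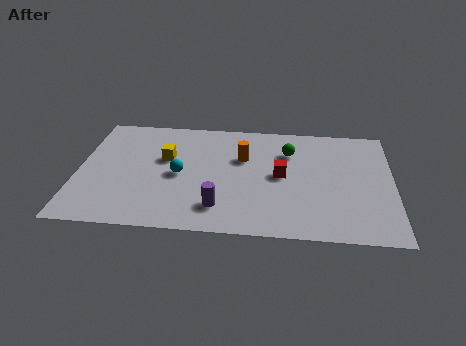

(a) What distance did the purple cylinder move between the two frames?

2.1

The purple cylinder was near (4.0, 2.6) before and (5.9, 1.7) after, so it travelled √(1.9² + 0.9²) ≈ 2.1 units.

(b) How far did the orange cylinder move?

3.2

The orange cylinder moved from about (9.4, 3.3) to (6.8, 5.2), a distance of √(2.6² + 1.9²) ≈ 3.2.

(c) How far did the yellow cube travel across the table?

1.1

The yellow cube moved from about (2.8, 5.7) to (3.6, 4.9), a distance of √(0.8² + 0.8²) ≈ 1.1.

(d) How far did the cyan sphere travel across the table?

2.1

From (4.8, 5.8) to (4.2, 3.8), the cyan sphere covered √(0.6² + 2.0²) ≈ 2.1 units.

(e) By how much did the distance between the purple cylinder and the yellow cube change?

+0.6

The distance was about 3.3 in the first image and 3.9 in the second, so they moved 0.6 units further apart.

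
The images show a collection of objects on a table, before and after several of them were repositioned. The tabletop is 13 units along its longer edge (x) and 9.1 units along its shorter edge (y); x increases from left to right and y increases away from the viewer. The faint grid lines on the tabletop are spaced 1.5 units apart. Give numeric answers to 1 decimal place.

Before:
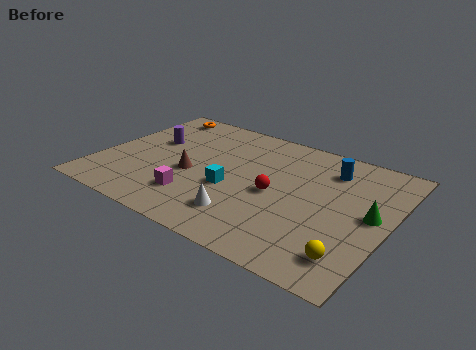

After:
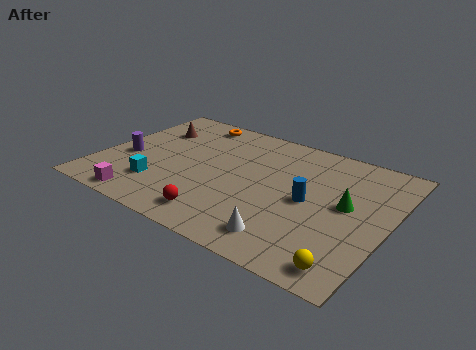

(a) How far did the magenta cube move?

2.5

The magenta cube moved from about (4.7, 2.2) to (2.6, 0.9), a distance of √(2.1² + 1.3²) ≈ 2.5.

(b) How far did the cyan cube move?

3.4

From (6.1, 3.6) to (3.0, 2.3), the cyan cube covered √(3.1² + 1.3²) ≈ 3.4 units.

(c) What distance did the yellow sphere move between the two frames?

0.6

From (11.8, 1.7) to (11.8, 1.1), the yellow sphere covered √(0.0² + 0.6²) ≈ 0.6 units.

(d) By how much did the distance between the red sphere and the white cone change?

+0.6

The distance was about 2.4 in the first image and 3.0 in the second, so they moved 0.6 units further apart.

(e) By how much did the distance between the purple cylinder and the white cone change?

+2.0

They were about 6.1 units apart before and 8.1 after — 2.0 units further apart.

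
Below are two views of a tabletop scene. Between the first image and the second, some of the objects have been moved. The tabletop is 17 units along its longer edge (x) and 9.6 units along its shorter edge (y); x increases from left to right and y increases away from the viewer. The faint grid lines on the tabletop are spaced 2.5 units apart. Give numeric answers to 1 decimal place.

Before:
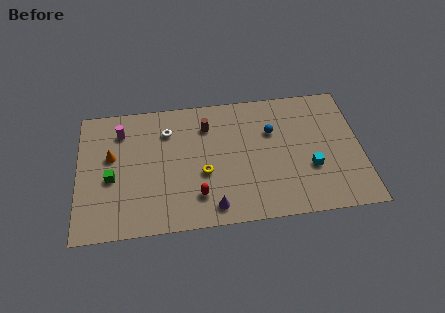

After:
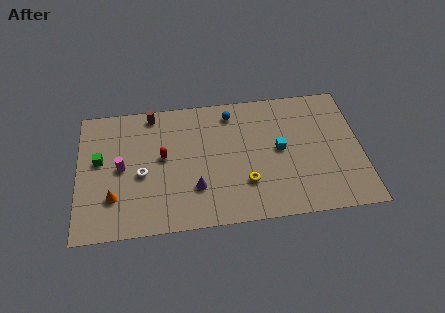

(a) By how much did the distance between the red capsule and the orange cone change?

-2.2

They were about 6.2 units apart before and 4.0 after — 2.2 units closer together.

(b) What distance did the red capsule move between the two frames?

3.7

The red capsule was near (7.1, 2.2) before and (5.1, 5.3) after, so it travelled √(2.0² + 3.1²) ≈ 3.7 units.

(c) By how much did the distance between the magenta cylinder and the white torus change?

-1.5

Before: roughly 2.8 units apart; after: 1.3. That's 1.5 units closer together.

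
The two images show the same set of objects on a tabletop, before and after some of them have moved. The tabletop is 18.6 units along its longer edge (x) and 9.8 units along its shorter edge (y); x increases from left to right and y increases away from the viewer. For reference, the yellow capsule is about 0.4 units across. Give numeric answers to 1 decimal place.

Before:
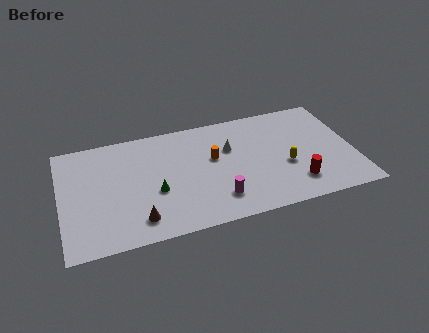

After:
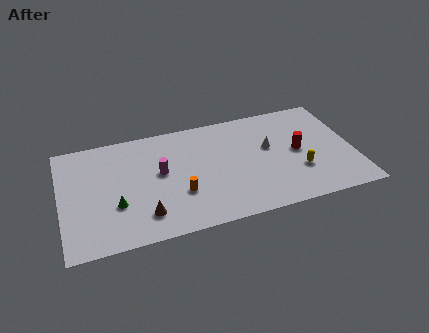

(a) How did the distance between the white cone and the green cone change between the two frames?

+4.7

The distance was about 5.5 in the first image and 10.2 in the second, so they moved 4.7 units further apart.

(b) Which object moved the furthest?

the magenta cylinder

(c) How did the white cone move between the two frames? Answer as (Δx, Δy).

(2.5, -0.6)

From the two frames, the white cone sits at roughly (10.8, 6.4) before and (13.3, 5.8) after.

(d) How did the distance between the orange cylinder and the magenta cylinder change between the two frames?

-1.1

The distance was about 3.6 in the first image and 2.5 in the second, so they moved 1.1 units closer together.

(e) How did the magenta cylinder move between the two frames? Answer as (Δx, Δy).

(-3.4, 3.3)

The magenta cylinder was at about (9.7, 2.2) and moved to about (6.3, 5.5).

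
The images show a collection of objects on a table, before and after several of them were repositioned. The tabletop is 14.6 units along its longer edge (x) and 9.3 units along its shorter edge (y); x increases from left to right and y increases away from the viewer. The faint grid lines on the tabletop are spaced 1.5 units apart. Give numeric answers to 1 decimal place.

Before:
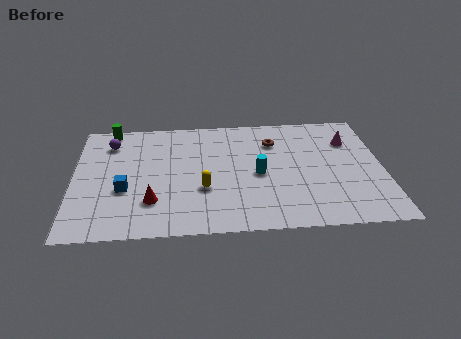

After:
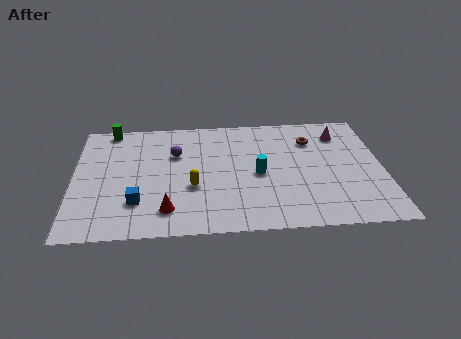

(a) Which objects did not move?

the green cylinder and the cyan cylinder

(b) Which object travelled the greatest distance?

the purple sphere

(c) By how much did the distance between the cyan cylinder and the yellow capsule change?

+0.4

The distance was about 2.8 in the first image and 3.2 in the second, so they moved 0.4 units further apart.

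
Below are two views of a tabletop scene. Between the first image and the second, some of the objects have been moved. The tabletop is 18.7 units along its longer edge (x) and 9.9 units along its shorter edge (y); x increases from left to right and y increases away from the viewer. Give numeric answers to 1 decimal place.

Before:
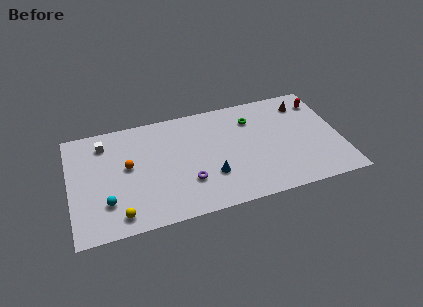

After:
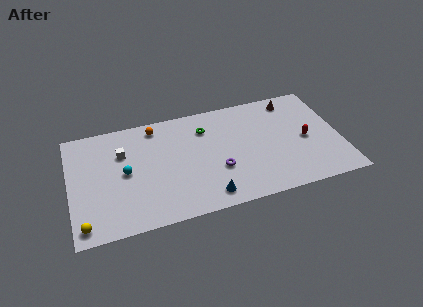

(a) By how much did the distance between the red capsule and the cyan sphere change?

-3.7

They were about 16.2 units apart before and 12.5 after — 3.7 units closer together.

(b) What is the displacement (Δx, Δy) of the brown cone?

(-0.8, 0.5)

From the two frames, the brown cone sits at roughly (16.5, 8.0) before and (15.7, 8.5) after.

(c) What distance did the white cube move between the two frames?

1.7

The white cube moved from about (2.5, 8.0) to (3.7, 6.8), a distance of √(1.2² + 1.2²) ≈ 1.7.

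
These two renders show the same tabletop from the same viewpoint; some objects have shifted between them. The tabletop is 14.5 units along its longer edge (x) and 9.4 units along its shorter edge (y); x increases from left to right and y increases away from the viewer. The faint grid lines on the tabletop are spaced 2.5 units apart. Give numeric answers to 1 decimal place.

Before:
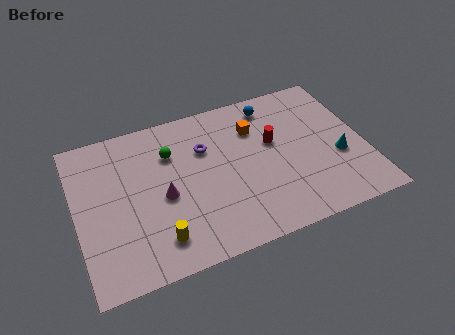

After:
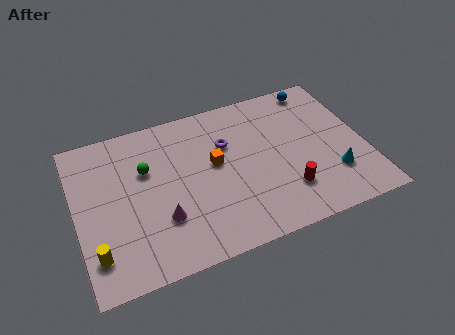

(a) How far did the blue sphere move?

2.4

The blue sphere was near (10.2, 8.0) before and (12.6, 8.4) after, so it travelled √(2.4² + 0.4²) ≈ 2.4 units.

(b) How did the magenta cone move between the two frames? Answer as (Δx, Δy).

(-0.2, -1.3)

From the two frames, the magenta cone sits at roughly (4.3, 4.2) before and (4.1, 2.9) after.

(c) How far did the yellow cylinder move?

3.0

The yellow cylinder was near (3.8, 1.8) before and (0.8, 2.0) after, so it travelled √(3.0² + 0.2²) ≈ 3.0 units.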